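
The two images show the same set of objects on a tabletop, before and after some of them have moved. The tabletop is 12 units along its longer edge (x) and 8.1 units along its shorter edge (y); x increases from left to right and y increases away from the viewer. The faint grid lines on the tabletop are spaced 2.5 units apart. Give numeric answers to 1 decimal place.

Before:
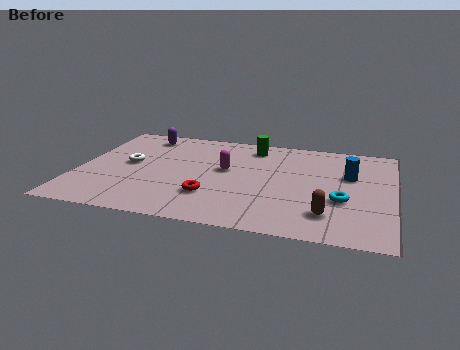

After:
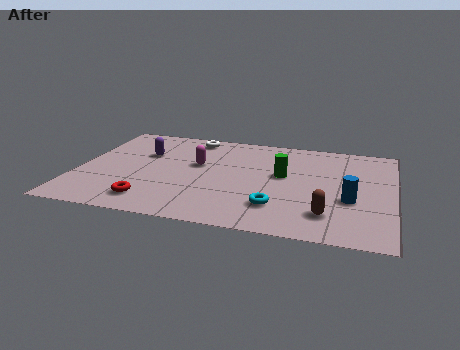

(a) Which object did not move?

the brown capsule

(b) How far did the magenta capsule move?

1.1

From (5.6, 4.6) to (4.5, 4.8), the magenta capsule covered √(1.1² + 0.2²) ≈ 1.1 units.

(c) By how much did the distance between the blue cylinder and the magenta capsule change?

+1.4

They were about 4.7 units apart before and 6.1 after — 1.4 units further apart.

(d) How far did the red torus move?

2.4

The red torus was near (5.2, 2.3) before and (3.0, 1.4) after, so it travelled √(2.2² + 0.9²) ≈ 2.4 units.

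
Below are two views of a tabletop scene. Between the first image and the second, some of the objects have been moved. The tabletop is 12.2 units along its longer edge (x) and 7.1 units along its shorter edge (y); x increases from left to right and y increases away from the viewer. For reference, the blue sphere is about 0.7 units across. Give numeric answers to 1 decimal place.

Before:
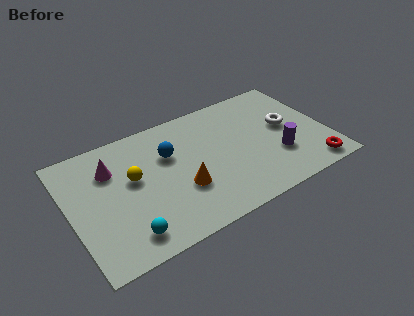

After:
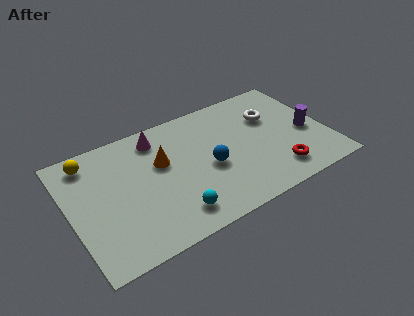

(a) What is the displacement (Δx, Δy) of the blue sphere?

(1.7, -1.6)

From the two frames, the blue sphere sits at roughly (4.8, 4.7) before and (6.5, 3.1) after.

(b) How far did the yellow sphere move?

2.6

The yellow sphere moved from about (3.0, 4.1) to (1.2, 6.0), a distance of √(1.8² + 1.9²) ≈ 2.6.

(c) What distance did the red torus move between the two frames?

1.7

The red torus moved from about (11.1, 0.9) to (9.5, 1.4), a distance of √(1.6² + 0.5²) ≈ 1.7.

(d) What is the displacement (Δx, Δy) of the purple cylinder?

(1.6, 0.8)

The purple cylinder started near (9.7, 2.3) and ended near (11.3, 3.1).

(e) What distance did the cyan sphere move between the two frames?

2.2

From (2.3, 1.2) to (4.5, 1.3), the cyan sphere covered √(2.2² + 0.1²) ≈ 2.2 units.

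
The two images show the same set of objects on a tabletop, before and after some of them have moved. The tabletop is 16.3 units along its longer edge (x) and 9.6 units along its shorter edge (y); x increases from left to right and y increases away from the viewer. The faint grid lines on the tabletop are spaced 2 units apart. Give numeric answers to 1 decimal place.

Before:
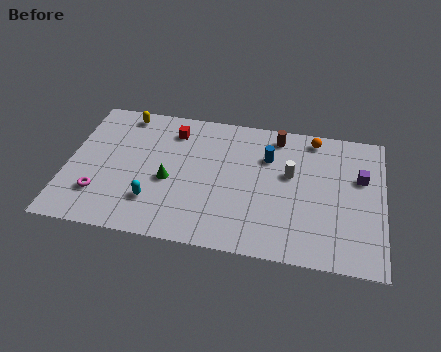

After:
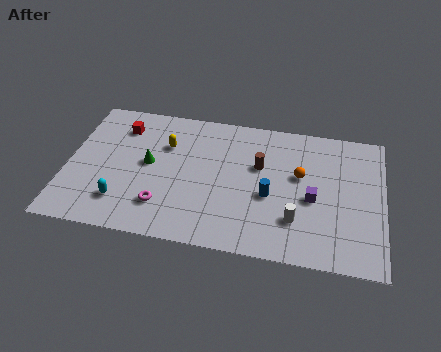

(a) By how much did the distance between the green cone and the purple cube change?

-1.5

The distance was about 10.0 in the first image and 8.5 in the second, so they moved 1.5 units closer together.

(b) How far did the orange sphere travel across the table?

2.9

The orange sphere was near (12.6, 8.5) before and (12.0, 5.7) after, so it travelled √(0.6² + 2.8²) ≈ 2.9 units.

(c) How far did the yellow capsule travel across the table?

3.0

The yellow capsule moved from about (2.7, 8.5) to (5.0, 6.6), a distance of √(2.3² + 1.9²) ≈ 3.0.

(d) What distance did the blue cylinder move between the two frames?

2.7

The blue cylinder was near (10.3, 6.7) before and (10.5, 4.0) after, so it travelled √(0.2² + 2.7²) ≈ 2.7 units.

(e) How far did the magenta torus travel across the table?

3.3

The magenta torus moved from about (1.8, 2.5) to (5.1, 2.3), a distance of √(3.3² + 0.2²) ≈ 3.3.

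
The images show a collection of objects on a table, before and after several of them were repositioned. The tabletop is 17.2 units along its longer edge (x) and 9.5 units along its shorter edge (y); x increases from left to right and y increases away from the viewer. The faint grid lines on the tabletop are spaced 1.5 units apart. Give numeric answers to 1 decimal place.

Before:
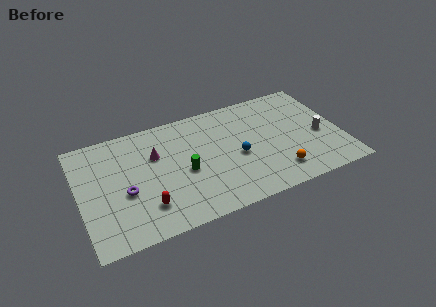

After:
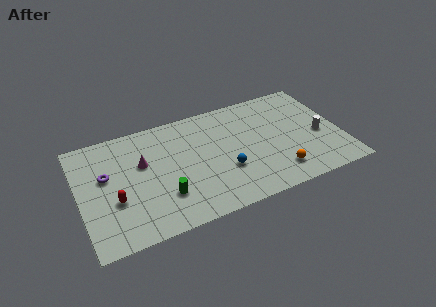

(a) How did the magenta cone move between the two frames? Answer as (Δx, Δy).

(-0.9, -0.4)

From the two frames, the magenta cone sits at roughly (5.1, 6.3) before and (4.2, 5.9) after.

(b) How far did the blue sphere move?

1.3

From (10.3, 4.2) to (9.4, 3.3), the blue sphere covered √(0.9² + 0.9²) ≈ 1.3 units.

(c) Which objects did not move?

the orange sphere and the white cylinder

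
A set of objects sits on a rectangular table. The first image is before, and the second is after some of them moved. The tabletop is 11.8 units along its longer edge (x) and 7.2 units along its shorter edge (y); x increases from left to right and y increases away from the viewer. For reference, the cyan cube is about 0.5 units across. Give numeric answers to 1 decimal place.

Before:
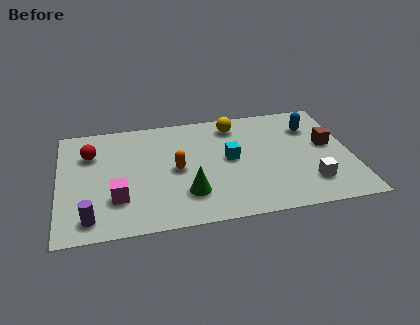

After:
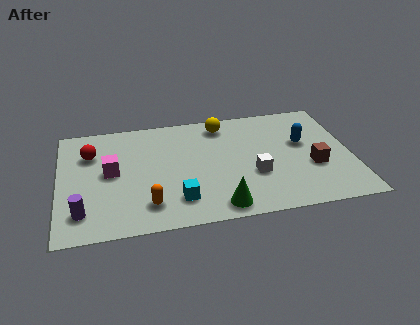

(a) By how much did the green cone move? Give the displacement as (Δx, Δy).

(1.2, -1.0)

The green cone started near (5.1, 1.9) and ended near (6.3, 0.9).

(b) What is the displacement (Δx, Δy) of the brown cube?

(-0.7, -1.3)

The brown cube was at about (10.9, 4.0) and moved to about (10.2, 2.7).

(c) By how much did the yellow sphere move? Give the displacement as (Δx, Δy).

(-0.5, 0.1)

The yellow sphere started near (7.2, 6.0) and ended near (6.7, 6.1).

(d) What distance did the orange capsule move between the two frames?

2.3

From (4.7, 3.5) to (3.5, 1.5), the orange capsule covered √(1.2² + 2.0²) ≈ 2.3 units.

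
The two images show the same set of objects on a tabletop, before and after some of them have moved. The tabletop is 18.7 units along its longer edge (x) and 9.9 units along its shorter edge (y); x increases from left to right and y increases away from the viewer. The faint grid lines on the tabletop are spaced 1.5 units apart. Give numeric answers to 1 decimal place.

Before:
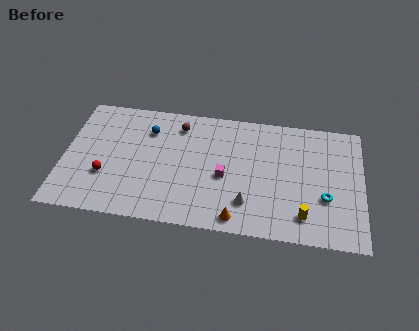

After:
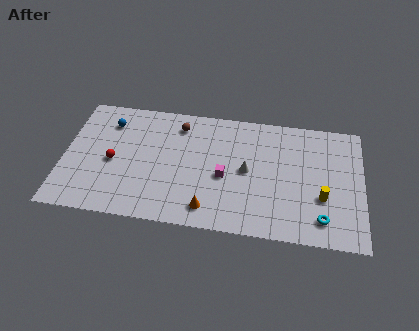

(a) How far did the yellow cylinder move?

1.9

The yellow cylinder moved from about (15.1, 1.9) to (16.2, 3.5), a distance of √(1.1² + 1.6²) ≈ 1.9.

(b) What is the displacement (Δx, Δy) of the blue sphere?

(-2.5, 0.3)

From the two frames, the blue sphere sits at roughly (5.2, 7.4) before and (2.7, 7.7) after.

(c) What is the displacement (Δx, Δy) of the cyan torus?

(-0.2, -1.7)

From the two frames, the cyan torus sits at roughly (16.4, 3.5) before and (16.2, 1.8) after.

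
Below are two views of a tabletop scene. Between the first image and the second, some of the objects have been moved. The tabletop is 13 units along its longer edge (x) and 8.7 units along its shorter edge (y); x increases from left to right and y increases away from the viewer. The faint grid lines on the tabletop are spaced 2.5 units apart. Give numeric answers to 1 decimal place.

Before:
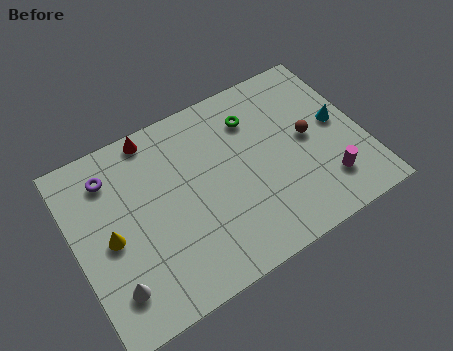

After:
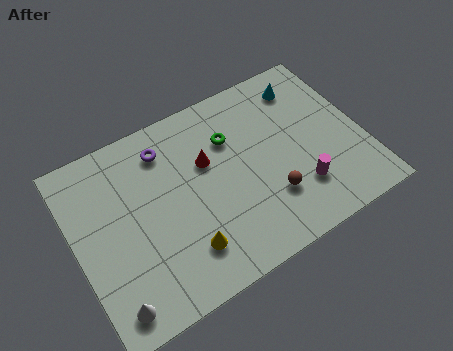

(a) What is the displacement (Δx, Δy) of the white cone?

(-0.2, -0.7)

The white cone started near (1.3, 1.9) and ended near (1.1, 1.2).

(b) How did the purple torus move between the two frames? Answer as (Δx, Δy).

(2.5, 0.1)

The purple torus started near (1.9, 6.9) and ended near (4.4, 7.0).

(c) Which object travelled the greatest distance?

the yellow cone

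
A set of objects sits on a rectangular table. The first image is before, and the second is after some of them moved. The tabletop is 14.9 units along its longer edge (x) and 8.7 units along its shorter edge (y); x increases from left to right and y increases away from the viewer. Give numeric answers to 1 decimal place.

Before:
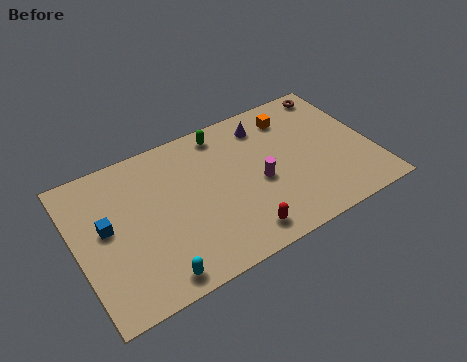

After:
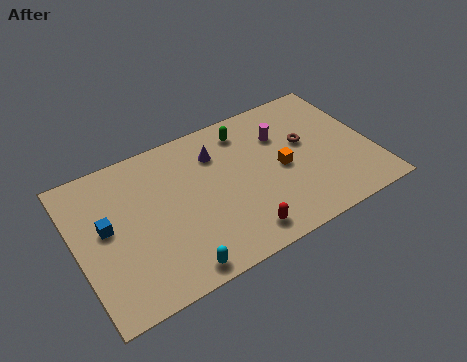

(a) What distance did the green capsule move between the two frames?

1.2

From (7.8, 7.6) to (8.9, 7.2), the green capsule covered √(1.1² + 0.4²) ≈ 1.2 units.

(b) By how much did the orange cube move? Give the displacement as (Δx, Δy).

(-1.0, -2.9)

From the two frames, the orange cube sits at roughly (11.3, 7.0) before and (10.3, 4.1) after.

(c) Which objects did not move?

the blue cube and the red capsule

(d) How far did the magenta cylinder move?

2.7

From (9.1, 3.8) to (10.6, 6.1), the magenta cylinder covered √(1.5² + 2.3²) ≈ 2.7 units.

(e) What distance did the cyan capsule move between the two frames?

1.0

From (3.4, 1.0) to (4.4, 0.9), the cyan capsule covered √(1.0² + 0.1²) ≈ 1.0 units.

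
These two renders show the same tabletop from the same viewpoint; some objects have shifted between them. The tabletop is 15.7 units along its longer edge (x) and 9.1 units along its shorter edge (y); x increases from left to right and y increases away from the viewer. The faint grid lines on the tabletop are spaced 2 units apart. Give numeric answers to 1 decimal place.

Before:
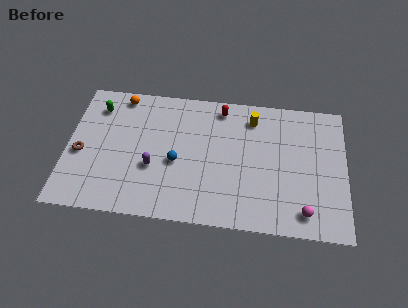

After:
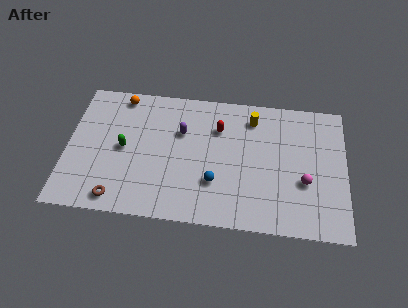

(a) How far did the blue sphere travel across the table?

2.5

From (6.2, 3.9) to (8.4, 2.8), the blue sphere covered √(2.2² + 1.1²) ≈ 2.5 units.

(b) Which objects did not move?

the orange sphere and the yellow cylinder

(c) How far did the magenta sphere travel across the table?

2.0

From (13.4, 1.4) to (13.4, 3.4), the magenta sphere covered √(0.0² + 2.0²) ≈ 2.0 units.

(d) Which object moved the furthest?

the brown torus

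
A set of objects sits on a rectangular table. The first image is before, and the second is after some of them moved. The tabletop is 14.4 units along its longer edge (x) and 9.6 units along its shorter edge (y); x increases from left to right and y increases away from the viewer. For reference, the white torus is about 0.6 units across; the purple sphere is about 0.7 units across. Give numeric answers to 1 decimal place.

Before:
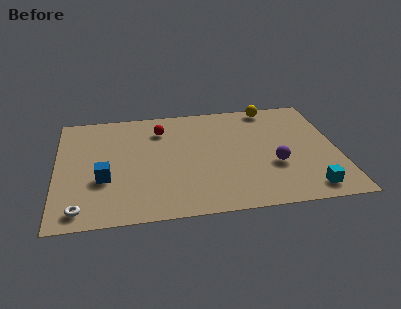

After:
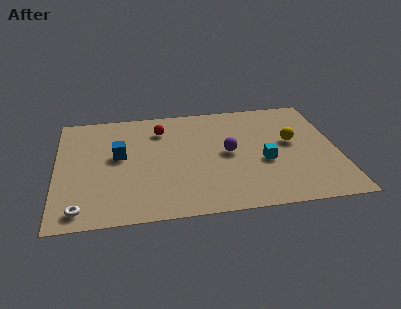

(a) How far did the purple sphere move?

2.7

From (11.1, 3.5) to (8.8, 4.9), the purple sphere covered √(2.3² + 1.4²) ≈ 2.7 units.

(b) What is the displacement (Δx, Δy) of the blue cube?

(0.8, 1.9)

The blue cube started near (2.4, 3.5) and ended near (3.2, 5.4).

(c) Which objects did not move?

the white torus and the red sphere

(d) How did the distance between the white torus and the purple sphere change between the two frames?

-1.7

They were about 10.2 units apart before and 8.5 after — 1.7 units closer together.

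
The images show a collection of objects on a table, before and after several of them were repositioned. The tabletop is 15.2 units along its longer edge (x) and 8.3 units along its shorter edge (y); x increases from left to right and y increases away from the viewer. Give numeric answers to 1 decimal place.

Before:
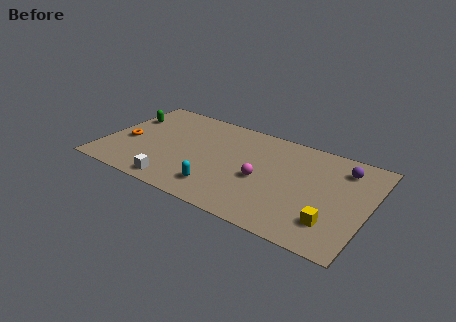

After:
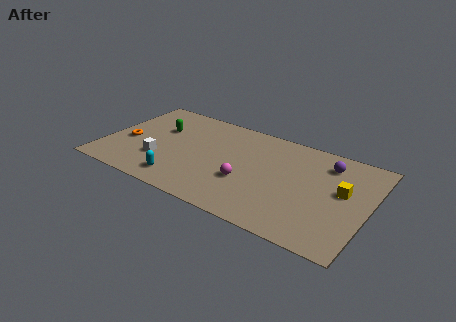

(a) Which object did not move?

the orange torus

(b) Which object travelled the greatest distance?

the yellow cube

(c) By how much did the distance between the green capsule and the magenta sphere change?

-2.6

The distance was about 8.6 in the first image and 6.0 in the second, so they moved 2.6 units closer together.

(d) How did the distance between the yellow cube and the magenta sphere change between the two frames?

+1.1

Before: roughly 4.5 units apart; after: 5.6. That's 1.1 units further apart.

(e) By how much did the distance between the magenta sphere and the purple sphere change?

+0.3

They were about 5.2 units apart before and 5.5 after — 0.3 units further apart.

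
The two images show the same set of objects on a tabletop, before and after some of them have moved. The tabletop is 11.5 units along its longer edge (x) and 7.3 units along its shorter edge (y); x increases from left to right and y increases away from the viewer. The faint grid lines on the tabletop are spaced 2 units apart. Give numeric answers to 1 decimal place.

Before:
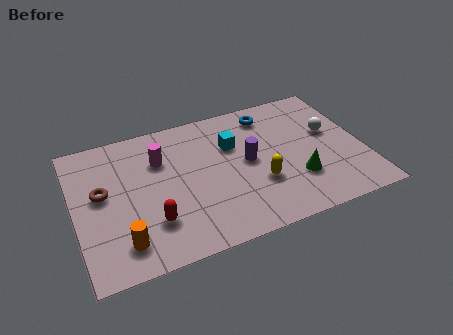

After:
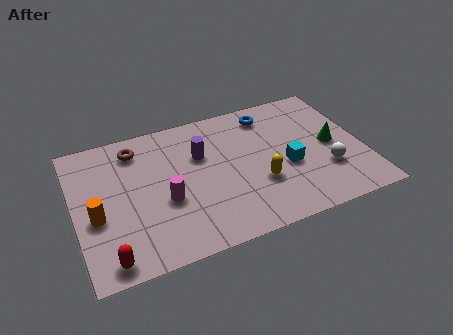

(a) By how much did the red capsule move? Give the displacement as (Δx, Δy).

(-1.8, -1.2)

From the two frames, the red capsule sits at roughly (2.9, 2.0) before and (1.1, 0.8) after.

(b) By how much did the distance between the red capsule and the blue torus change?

+2.2

They were about 6.5 units apart before and 8.7 after — 2.2 units further apart.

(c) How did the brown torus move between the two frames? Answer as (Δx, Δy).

(1.5, 1.9)

The brown torus started near (1.1, 4.1) and ended near (2.6, 6.0).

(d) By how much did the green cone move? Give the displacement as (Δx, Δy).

(1.6, 1.4)

From the two frames, the green cone sits at roughly (8.7, 2.2) before and (10.3, 3.6) after.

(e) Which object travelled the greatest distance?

the cyan cube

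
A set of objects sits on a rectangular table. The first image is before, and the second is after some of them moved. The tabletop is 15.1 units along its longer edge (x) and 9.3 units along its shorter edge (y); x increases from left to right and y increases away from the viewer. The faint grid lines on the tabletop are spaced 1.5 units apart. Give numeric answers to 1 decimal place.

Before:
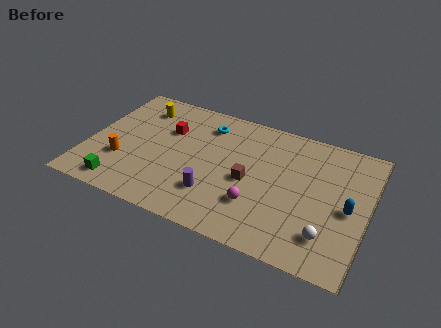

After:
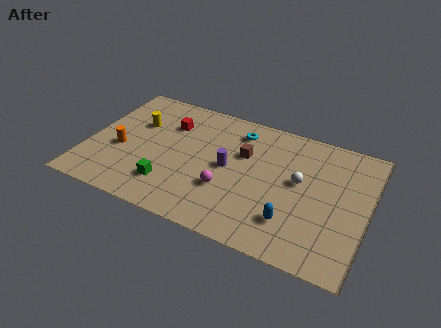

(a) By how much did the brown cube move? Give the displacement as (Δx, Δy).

(-0.5, 1.8)

From the two frames, the brown cube sits at roughly (8.8, 4.2) before and (8.3, 6.0) after.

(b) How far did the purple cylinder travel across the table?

2.3

From (7.1, 2.5) to (7.6, 4.7), the purple cylinder covered √(0.5² + 2.2²) ≈ 2.3 units.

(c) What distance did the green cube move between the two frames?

2.7

The green cube moved from about (2.2, 1.2) to (4.7, 2.2), a distance of √(2.5² + 1.0²) ≈ 2.7.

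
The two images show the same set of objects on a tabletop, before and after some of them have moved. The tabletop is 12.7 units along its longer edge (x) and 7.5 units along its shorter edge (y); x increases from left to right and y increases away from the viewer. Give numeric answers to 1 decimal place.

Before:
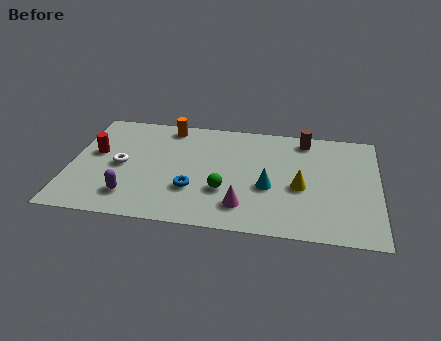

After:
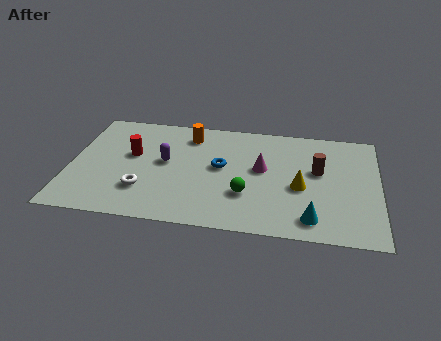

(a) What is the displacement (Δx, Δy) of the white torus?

(1.0, -1.5)

From the two frames, the white torus sits at roughly (2.1, 3.6) before and (3.1, 2.1) after.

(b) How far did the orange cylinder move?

1.0

The orange cylinder moved from about (3.9, 6.6) to (4.8, 6.1), a distance of √(0.9² + 0.5²) ≈ 1.0.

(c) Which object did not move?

the yellow cone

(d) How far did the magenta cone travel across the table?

2.7

The magenta cone was near (7.2, 1.6) before and (7.9, 4.2) after, so it travelled √(0.7² + 2.6²) ≈ 2.7 units.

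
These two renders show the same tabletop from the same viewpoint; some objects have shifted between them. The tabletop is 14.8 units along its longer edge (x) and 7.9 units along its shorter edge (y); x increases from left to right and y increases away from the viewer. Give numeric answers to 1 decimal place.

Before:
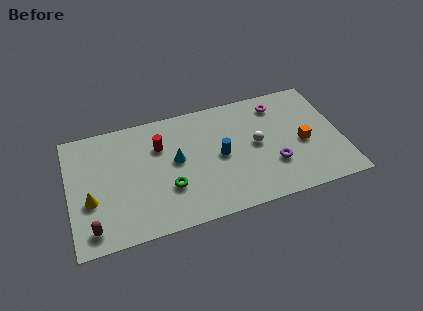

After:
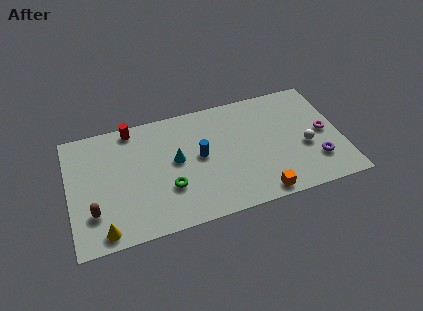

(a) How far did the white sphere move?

2.8

The white sphere moved from about (10.2, 4.1) to (12.8, 3.2), a distance of √(2.6² + 0.9²) ≈ 2.8.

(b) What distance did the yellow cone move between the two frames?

2.2

From (1.1, 3.0) to (1.7, 0.9), the yellow cone covered √(0.6² + 2.1²) ≈ 2.2 units.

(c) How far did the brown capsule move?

1.0

The brown capsule moved from about (1.1, 1.2) to (1.2, 2.2), a distance of √(0.1² + 1.0²) ≈ 1.0.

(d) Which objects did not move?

the green torus and the cyan cone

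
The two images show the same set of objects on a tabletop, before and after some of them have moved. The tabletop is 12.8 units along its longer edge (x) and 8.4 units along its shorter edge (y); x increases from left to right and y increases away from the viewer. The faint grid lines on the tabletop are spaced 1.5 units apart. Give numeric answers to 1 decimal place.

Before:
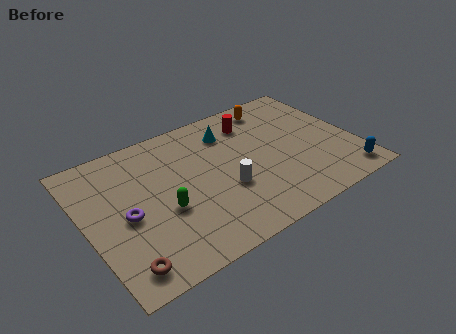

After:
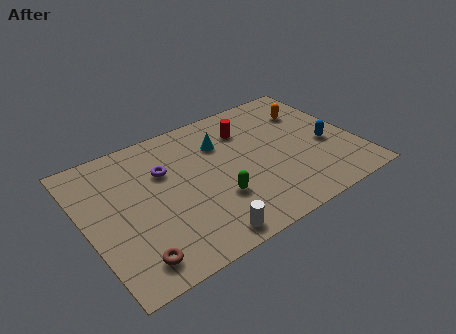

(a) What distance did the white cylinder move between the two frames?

2.7

The white cylinder moved from about (6.4, 3.1) to (4.9, 0.9), a distance of √(1.5² + 2.2²) ≈ 2.7.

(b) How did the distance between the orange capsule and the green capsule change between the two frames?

-1.0

They were about 7.2 units apart before and 6.2 after — 1.0 units closer together.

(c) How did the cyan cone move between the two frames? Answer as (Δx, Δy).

(-0.5, -0.5)

From the two frames, the cyan cone sits at roughly (7.2, 6.5) before and (6.7, 6.0) after.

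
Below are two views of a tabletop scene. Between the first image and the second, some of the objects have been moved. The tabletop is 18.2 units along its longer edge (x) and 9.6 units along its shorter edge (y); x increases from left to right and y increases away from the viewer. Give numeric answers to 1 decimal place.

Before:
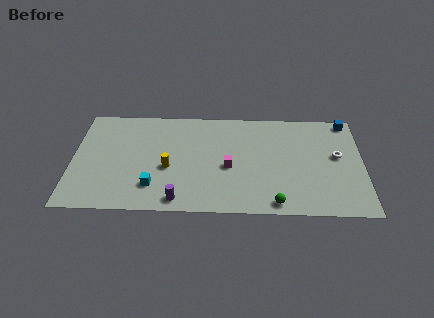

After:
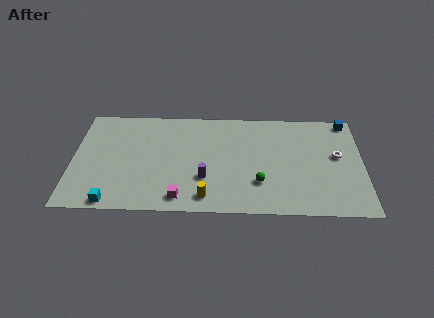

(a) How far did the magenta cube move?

4.2

The magenta cube moved from about (9.8, 4.2) to (6.8, 1.3), a distance of √(3.0² + 2.9²) ≈ 4.2.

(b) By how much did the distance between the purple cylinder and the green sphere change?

-2.6

They were about 6.0 units apart before and 3.4 after — 2.6 units closer together.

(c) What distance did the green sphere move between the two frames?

2.1

From (12.7, 1.0) to (11.7, 2.8), the green sphere covered √(1.0² + 1.8²) ≈ 2.1 units.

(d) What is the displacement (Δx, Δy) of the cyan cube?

(-2.5, -1.5)

The cyan cube started near (5.1, 2.3) and ended near (2.6, 0.8).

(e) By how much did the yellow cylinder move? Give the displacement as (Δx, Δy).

(2.4, -2.6)

From the two frames, the yellow cylinder sits at roughly (6.0, 4.0) before and (8.4, 1.4) after.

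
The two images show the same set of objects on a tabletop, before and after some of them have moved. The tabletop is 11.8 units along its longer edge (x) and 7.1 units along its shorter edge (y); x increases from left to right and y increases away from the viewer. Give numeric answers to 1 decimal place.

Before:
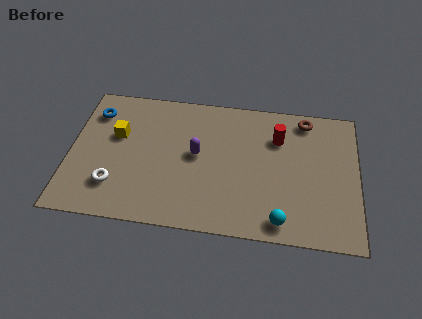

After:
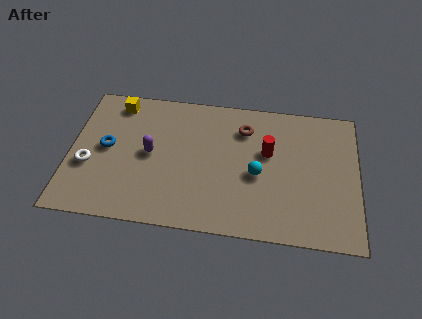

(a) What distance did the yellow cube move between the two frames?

1.7

The yellow cube moved from about (1.9, 4.4) to (1.8, 6.1), a distance of √(0.1² + 1.7²) ≈ 1.7.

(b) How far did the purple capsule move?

1.9

The purple capsule was near (5.2, 3.8) before and (3.3, 3.6) after, so it travelled √(1.9² + 0.2²) ≈ 1.9 units.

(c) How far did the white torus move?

1.4

The white torus was near (1.9, 1.8) before and (0.8, 2.7) after, so it travelled √(1.1² + 0.9²) ≈ 1.4 units.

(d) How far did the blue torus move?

1.9

The blue torus was near (0.9, 5.5) before and (1.5, 3.7) after, so it travelled √(0.6² + 1.8²) ≈ 1.9 units.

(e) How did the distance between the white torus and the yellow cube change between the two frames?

+0.9

The distance was about 2.6 in the first image and 3.5 in the second, so they moved 0.9 units further apart.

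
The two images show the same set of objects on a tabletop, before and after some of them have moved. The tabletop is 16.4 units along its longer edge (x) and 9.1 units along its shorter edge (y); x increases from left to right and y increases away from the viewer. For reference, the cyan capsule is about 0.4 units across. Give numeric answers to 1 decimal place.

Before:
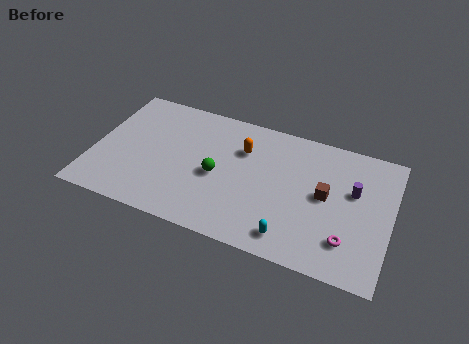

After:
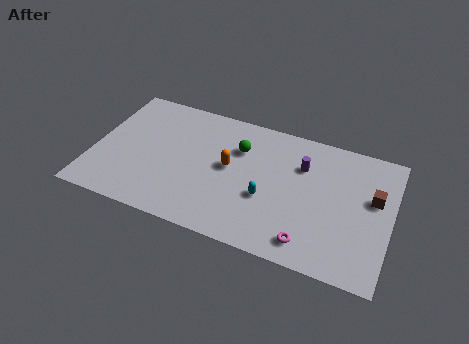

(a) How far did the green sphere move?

2.5

The green sphere was near (6.9, 4.1) before and (7.9, 6.4) after, so it travelled √(1.0² + 2.3²) ≈ 2.5 units.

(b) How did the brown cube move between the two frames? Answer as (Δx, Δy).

(2.6, 0.7)

The brown cube was at about (12.8, 4.8) and moved to about (15.4, 5.5).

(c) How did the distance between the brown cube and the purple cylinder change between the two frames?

+2.4

Before: roughly 1.7 units apart; after: 4.1. That's 2.4 units further apart.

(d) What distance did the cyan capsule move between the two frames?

2.6

From (11.2, 1.4) to (9.7, 3.5), the cyan capsule covered √(1.5² + 2.1²) ≈ 2.6 units.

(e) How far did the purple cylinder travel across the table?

3.0

The purple cylinder was near (14.3, 5.6) before and (11.4, 6.4) after, so it travelled √(2.9² + 0.8²) ≈ 3.0 units.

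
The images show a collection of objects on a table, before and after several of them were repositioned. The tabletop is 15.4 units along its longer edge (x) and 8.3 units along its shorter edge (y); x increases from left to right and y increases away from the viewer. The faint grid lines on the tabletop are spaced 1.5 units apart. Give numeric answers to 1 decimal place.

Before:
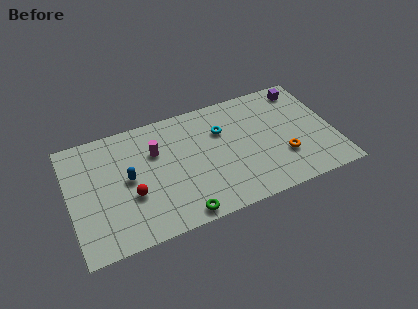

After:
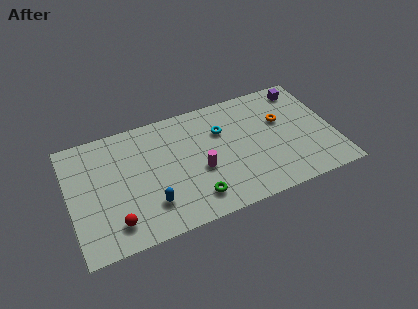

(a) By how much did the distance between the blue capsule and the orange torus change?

-0.5

Before: roughly 9.1 units apart; after: 8.6. That's 0.5 units closer together.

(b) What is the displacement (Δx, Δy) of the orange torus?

(0.2, 2.6)

The orange torus was at about (12.3, 2.6) and moved to about (12.5, 5.2).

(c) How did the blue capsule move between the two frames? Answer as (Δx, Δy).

(1.1, -2.2)

The blue capsule started near (3.4, 4.3) and ended near (4.5, 2.1).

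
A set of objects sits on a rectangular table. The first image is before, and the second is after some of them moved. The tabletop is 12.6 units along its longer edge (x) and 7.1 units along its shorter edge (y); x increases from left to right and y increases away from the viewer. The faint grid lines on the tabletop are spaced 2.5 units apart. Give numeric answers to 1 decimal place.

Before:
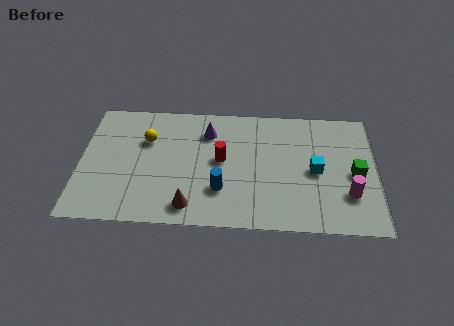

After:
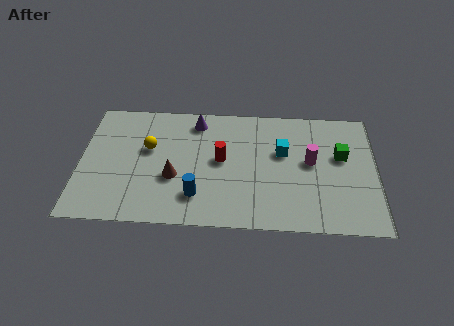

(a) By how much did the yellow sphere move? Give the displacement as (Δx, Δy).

(0.1, -0.5)

The yellow sphere started near (2.8, 4.8) and ended near (2.9, 4.3).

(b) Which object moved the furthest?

the magenta cylinder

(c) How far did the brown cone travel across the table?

1.7

The brown cone moved from about (4.7, 1.1) to (4.0, 2.7), a distance of √(0.7² + 1.6²) ≈ 1.7.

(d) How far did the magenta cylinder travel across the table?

2.4

The magenta cylinder moved from about (11.4, 2.1) to (9.8, 3.9), a distance of √(1.6² + 1.8²) ≈ 2.4.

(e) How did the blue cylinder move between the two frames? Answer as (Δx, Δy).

(-1.0, -0.4)

The blue cylinder started near (6.0, 2.1) and ended near (5.0, 1.7).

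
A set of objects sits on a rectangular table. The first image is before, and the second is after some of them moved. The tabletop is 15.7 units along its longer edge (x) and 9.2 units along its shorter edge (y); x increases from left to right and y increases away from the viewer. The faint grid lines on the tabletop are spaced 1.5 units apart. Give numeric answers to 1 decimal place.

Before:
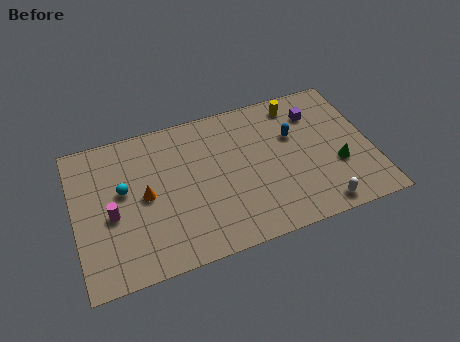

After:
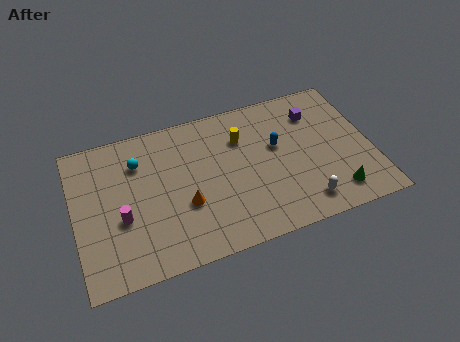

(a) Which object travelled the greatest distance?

the yellow cylinder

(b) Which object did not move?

the purple cube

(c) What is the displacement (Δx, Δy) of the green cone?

(-0.3, -1.7)

The green cone started near (13.8, 3.3) and ended near (13.5, 1.6).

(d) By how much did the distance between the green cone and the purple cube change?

+1.6

They were about 3.8 units apart before and 5.4 after — 1.6 units further apart.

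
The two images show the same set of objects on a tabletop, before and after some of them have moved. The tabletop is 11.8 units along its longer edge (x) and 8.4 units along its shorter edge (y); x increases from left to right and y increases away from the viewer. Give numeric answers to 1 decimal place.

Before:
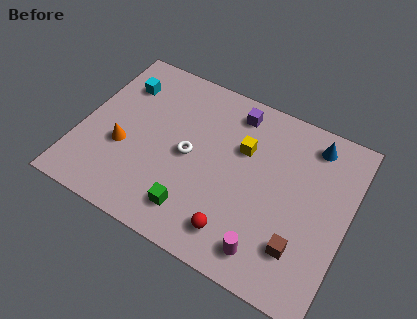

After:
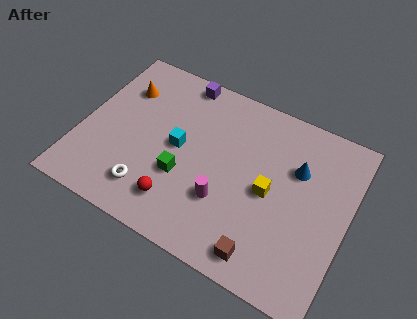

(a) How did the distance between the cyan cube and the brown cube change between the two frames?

-4.2

The distance was about 9.6 in the first image and 5.4 in the second, so they moved 4.2 units closer together.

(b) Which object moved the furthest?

the cyan cube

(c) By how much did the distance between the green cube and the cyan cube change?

-4.8

Before: roughly 6.2 units apart; after: 1.4. That's 4.8 units closer together.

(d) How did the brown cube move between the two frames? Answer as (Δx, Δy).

(-1.4, -1.0)

The brown cube was at about (10.0, 2.1) and moved to about (8.6, 1.1).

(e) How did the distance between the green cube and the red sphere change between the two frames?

-0.6

The distance was about 1.9 in the first image and 1.3 in the second, so they moved 0.6 units closer together.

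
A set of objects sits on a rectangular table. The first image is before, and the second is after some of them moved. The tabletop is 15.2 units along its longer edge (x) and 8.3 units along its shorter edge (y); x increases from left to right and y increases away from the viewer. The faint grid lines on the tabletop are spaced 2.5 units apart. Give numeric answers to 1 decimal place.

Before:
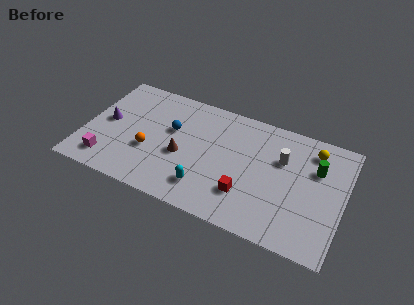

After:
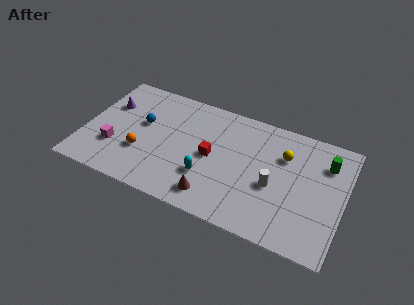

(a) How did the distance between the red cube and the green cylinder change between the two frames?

+1.8

They were about 5.0 units apart before and 6.8 after — 1.8 units further apart.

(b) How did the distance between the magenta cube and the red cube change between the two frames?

-2.3

The distance was about 8.1 in the first image and 5.8 in the second, so they moved 2.3 units closer together.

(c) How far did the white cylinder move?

2.0

From (11.5, 5.5) to (11.2, 3.5), the white cylinder covered √(0.3² + 2.0²) ≈ 2.0 units.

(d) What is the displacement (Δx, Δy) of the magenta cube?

(0.3, 1.1)

From the two frames, the magenta cube sits at roughly (1.6, 1.5) before and (1.9, 2.6) after.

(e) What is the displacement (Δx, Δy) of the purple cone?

(0.0, 1.3)

The purple cone was at about (1.2, 4.3) and moved to about (1.2, 5.6).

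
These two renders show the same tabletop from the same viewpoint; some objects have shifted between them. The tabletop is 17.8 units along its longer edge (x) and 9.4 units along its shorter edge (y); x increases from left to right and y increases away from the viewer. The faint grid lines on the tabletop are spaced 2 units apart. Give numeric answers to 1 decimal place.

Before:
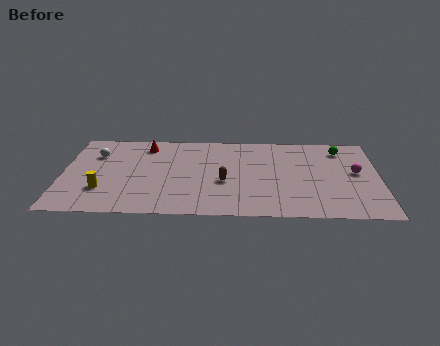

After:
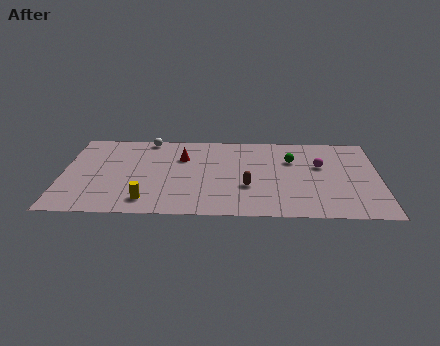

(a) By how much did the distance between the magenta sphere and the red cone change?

-4.4

Before: roughly 12.2 units apart; after: 7.8. That's 4.4 units closer together.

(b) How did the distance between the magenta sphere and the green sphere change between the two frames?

-1.0

Before: roughly 2.7 units apart; after: 1.7. That's 1.0 units closer together.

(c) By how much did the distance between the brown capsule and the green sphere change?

-3.7

They were about 7.7 units apart before and 4.0 after — 3.7 units closer together.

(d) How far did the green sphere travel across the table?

3.1

The green sphere was near (15.7, 7.7) before and (12.9, 6.4) after, so it travelled √(2.8² + 1.3²) ≈ 3.1 units.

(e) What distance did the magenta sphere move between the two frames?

2.1

The magenta sphere was near (16.5, 5.1) before and (14.5, 5.8) after, so it travelled √(2.0² + 0.7²) ≈ 2.1 units.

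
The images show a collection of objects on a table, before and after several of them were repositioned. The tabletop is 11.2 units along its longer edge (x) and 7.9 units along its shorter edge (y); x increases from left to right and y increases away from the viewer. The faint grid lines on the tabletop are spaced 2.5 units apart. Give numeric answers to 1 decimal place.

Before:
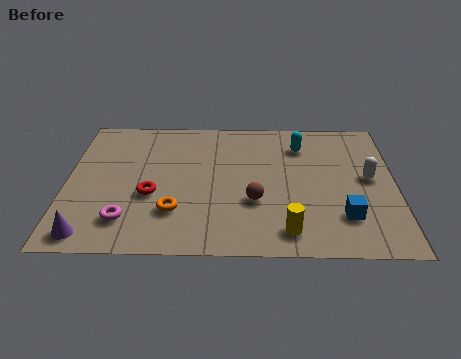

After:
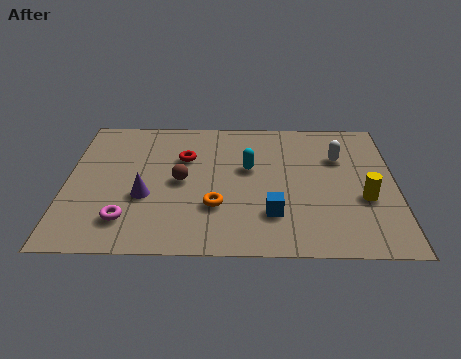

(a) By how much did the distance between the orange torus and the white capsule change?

-1.8

They were about 6.9 units apart before and 5.1 after — 1.8 units closer together.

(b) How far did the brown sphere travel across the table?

2.7

From (6.4, 2.8) to (3.9, 3.9), the brown sphere covered √(2.5² + 1.1²) ≈ 2.7 units.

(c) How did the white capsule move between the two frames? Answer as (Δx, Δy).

(-1.0, 1.2)

From the two frames, the white capsule sits at roughly (10.3, 4.2) before and (9.3, 5.4) after.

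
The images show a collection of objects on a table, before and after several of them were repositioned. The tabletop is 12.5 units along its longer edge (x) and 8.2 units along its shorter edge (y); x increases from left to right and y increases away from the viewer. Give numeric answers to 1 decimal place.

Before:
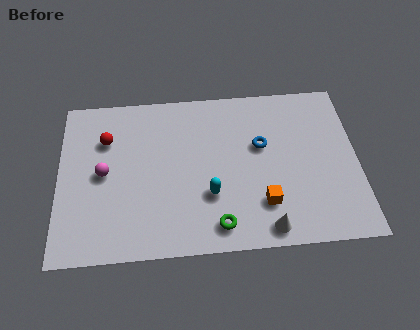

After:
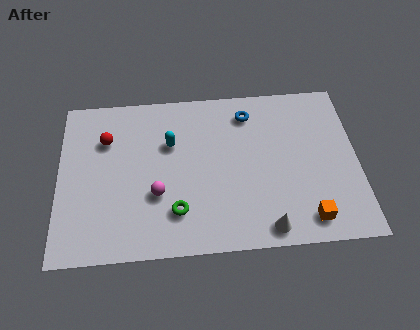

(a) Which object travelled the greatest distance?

the cyan capsule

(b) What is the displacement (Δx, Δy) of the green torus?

(-1.7, 0.8)

The green torus was at about (6.6, 1.2) and moved to about (4.9, 2.0).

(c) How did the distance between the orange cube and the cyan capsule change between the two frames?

+4.7

Before: roughly 2.3 units apart; after: 7.0. That's 4.7 units further apart.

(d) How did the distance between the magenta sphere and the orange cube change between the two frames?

-0.5

The distance was about 6.9 in the first image and 6.4 in the second, so they moved 0.5 units closer together.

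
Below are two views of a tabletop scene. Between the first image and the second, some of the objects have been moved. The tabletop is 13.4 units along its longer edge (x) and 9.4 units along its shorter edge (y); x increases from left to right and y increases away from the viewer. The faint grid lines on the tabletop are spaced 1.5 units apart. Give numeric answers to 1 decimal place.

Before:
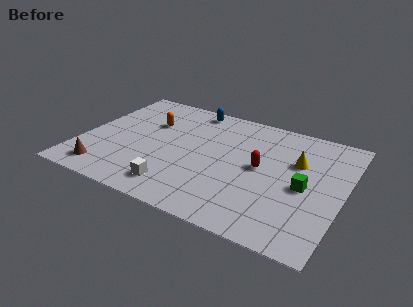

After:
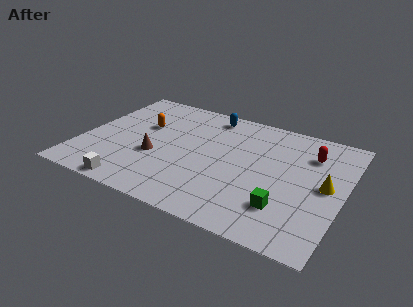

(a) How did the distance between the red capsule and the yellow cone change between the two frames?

+0.3

The distance was about 2.1 in the first image and 2.4 in the second, so they moved 0.3 units further apart.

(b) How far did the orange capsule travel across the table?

0.5

From (3.2, 6.3) to (2.9, 5.9), the orange capsule covered √(0.3² + 0.4²) ≈ 0.5 units.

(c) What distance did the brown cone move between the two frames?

3.2

The brown cone moved from about (1.6, 1.4) to (3.9, 3.6), a distance of √(2.3² + 2.2²) ≈ 3.2.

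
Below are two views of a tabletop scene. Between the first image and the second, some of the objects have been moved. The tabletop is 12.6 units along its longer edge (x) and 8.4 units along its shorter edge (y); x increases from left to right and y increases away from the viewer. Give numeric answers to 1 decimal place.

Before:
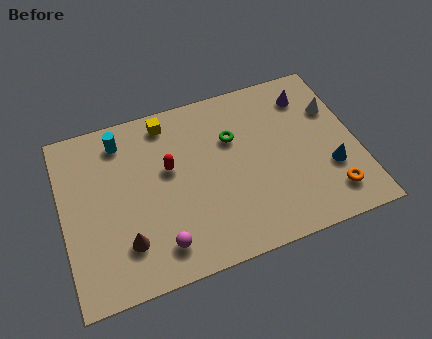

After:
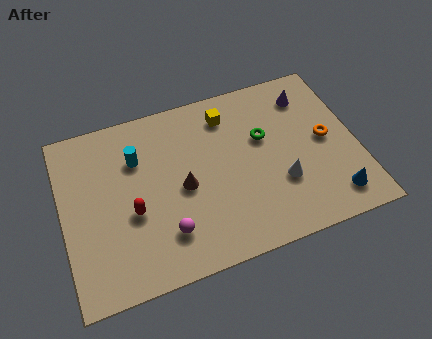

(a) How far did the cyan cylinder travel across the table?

1.3

The cyan cylinder was near (2.7, 7.0) before and (3.3, 5.9) after, so it travelled √(0.6² + 1.1²) ≈ 1.3 units.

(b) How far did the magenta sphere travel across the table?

0.6

The magenta sphere was near (3.9, 1.5) before and (4.2, 2.0) after, so it travelled √(0.3² + 0.5²) ≈ 0.6 units.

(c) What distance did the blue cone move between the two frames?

1.4

The blue cone moved from about (11.3, 2.8) to (11.3, 1.4), a distance of √(0.0² + 1.4²) ≈ 1.4.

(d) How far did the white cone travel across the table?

3.9

The white cone moved from about (11.8, 5.7) to (9.2, 2.8), a distance of √(2.6² + 2.9²) ≈ 3.9.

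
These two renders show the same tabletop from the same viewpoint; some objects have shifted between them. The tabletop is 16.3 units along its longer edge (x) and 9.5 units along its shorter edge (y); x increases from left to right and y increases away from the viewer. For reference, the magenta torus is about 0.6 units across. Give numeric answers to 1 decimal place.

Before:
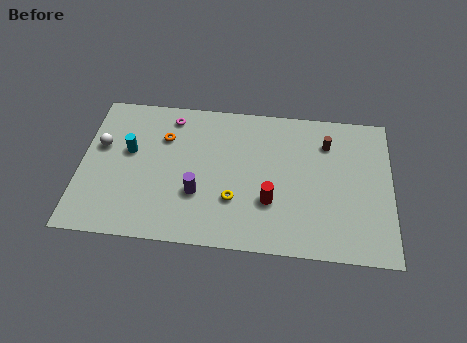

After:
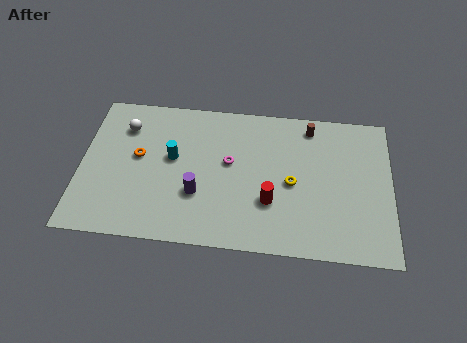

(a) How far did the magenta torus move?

4.2

The magenta torus moved from about (4.6, 8.1) to (7.8, 5.4), a distance of √(3.2² + 2.7²) ≈ 4.2.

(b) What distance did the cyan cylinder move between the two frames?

2.3

The cyan cylinder moved from about (2.5, 5.6) to (4.8, 5.4), a distance of √(2.3² + 0.2²) ≈ 2.3.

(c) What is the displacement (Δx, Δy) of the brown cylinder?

(-0.9, 1.0)

The brown cylinder was at about (12.9, 7.2) and moved to about (12.0, 8.2).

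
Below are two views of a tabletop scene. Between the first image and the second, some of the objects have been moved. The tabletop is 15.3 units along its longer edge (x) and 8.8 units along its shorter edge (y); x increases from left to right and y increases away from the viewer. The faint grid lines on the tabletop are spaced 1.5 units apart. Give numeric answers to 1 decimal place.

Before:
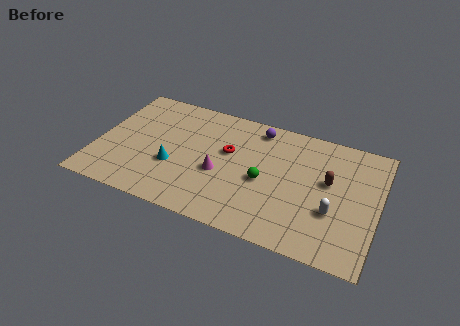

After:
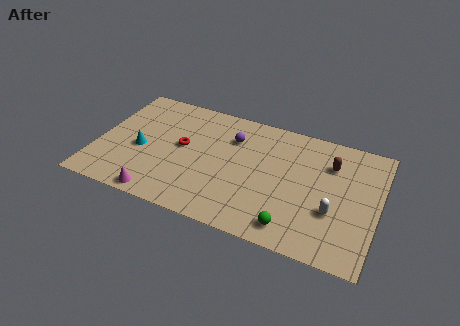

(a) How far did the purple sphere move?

1.8

From (8.5, 7.6) to (7.2, 6.4), the purple sphere covered √(1.3² + 1.2²) ≈ 1.8 units.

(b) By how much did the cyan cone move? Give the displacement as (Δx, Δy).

(-1.9, 0.6)

The cyan cone was at about (4.3, 3.2) and moved to about (2.4, 3.8).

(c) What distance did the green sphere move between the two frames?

3.2

The green sphere was near (9.2, 3.9) before and (11.0, 1.3) after, so it travelled √(1.8² + 2.6²) ≈ 3.2 units.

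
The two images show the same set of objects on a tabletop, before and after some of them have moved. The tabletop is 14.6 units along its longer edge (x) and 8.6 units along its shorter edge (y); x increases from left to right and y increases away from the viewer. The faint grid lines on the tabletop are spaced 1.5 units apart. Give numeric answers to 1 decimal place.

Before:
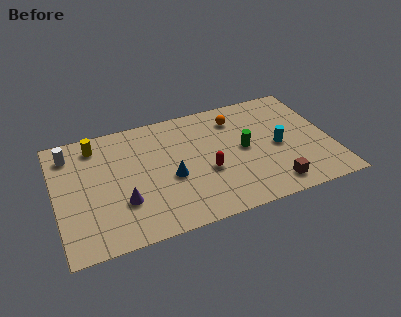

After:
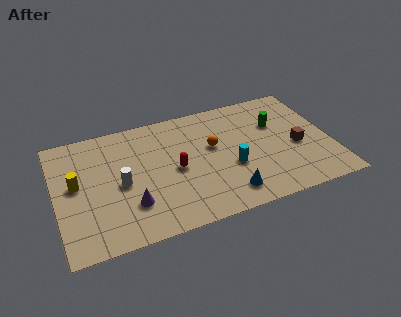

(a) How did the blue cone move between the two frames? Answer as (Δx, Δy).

(2.8, -2.1)

The blue cone was at about (6.0, 3.6) and moved to about (8.8, 1.5).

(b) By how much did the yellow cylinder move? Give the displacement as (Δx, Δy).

(-1.2, -2.5)

From the two frames, the yellow cylinder sits at roughly (2.3, 7.2) before and (1.1, 4.7) after.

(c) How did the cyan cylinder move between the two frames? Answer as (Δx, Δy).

(-2.6, -0.7)

The cyan cylinder was at about (11.8, 4.0) and moved to about (9.2, 3.3).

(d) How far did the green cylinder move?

2.3

The green cylinder moved from about (10.0, 4.4) to (11.9, 5.7), a distance of √(1.9² + 1.3²) ≈ 2.3.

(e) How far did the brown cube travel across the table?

2.9

The brown cube moved from about (11.2, 1.3) to (12.8, 3.7), a distance of √(1.6² + 2.4²) ≈ 2.9.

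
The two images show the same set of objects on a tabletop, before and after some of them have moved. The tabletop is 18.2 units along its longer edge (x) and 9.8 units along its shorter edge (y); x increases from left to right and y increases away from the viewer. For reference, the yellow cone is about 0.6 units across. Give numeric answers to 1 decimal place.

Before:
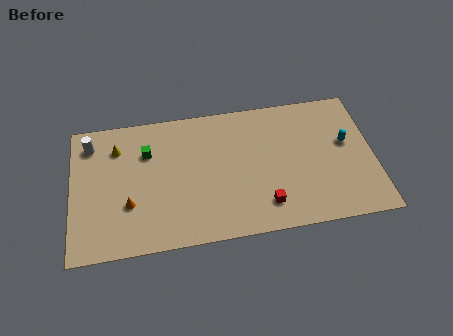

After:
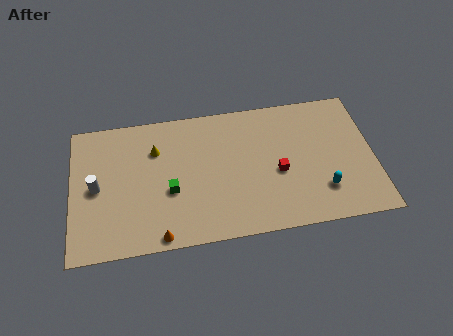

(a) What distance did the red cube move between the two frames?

2.4

The red cube was near (11.5, 2.0) before and (12.4, 4.2) after, so it travelled √(0.9² + 2.2²) ≈ 2.4 units.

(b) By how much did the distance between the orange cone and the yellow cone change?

+2.0

Before: roughly 4.2 units apart; after: 6.2. That's 2.0 units further apart.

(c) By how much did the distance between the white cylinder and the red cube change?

-1.0

They were about 11.9 units apart before and 10.9 after — 1.0 units closer together.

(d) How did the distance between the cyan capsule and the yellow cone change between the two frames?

-3.0

Before: roughly 13.9 units apart; after: 10.9. That's 3.0 units closer together.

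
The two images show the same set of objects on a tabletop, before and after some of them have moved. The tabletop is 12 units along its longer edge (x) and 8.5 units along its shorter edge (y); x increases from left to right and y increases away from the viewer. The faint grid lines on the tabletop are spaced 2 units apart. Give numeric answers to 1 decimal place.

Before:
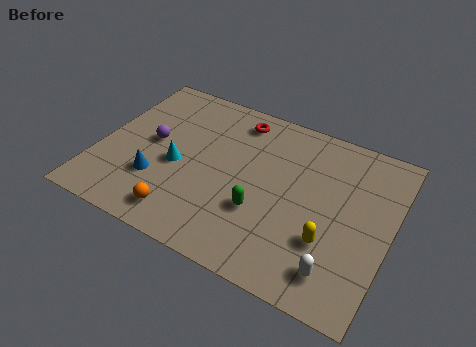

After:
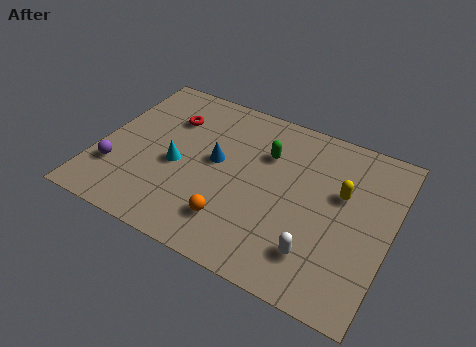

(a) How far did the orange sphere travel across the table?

2.1

The orange sphere was near (3.9, 1.3) before and (5.9, 1.9) after, so it travelled √(2.0² + 0.6²) ≈ 2.1 units.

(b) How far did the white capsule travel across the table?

1.0

The white capsule was near (10.2, 1.5) before and (9.3, 1.9) after, so it travelled √(0.9² + 0.4²) ≈ 1.0 units.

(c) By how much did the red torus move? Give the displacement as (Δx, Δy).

(-2.7, -1.1)

The red torus was at about (5.3, 7.2) and moved to about (2.6, 6.1).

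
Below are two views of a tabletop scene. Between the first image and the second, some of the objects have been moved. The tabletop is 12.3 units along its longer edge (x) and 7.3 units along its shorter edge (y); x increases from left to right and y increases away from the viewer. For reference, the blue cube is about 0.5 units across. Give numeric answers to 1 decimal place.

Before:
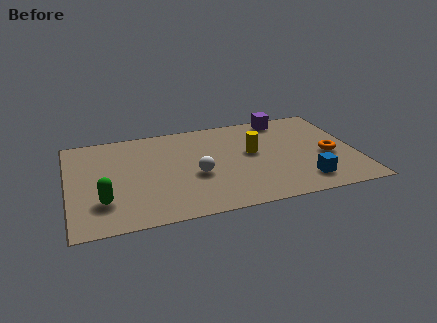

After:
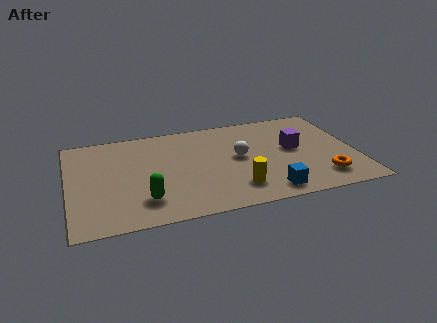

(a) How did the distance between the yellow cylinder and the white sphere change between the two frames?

-0.4

The distance was about 2.7 in the first image and 2.3 in the second, so they moved 0.4 units closer together.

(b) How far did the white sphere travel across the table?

2.1

From (5.4, 3.0) to (7.3, 3.9), the white sphere covered √(1.9² + 0.9²) ≈ 2.1 units.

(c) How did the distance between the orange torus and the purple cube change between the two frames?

-1.1

They were about 3.8 units apart before and 2.7 after — 1.1 units closer together.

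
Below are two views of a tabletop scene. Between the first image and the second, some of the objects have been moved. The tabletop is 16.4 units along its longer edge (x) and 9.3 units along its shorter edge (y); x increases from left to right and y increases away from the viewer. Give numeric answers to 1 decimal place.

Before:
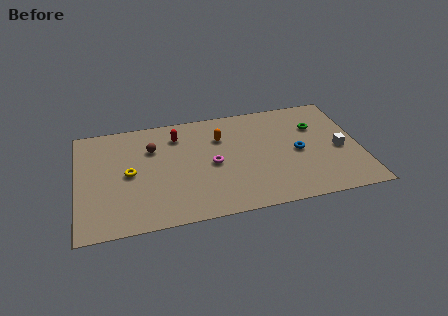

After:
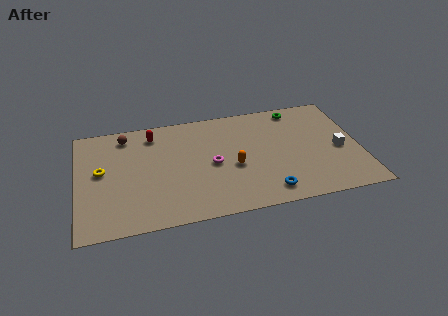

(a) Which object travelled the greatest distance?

the blue torus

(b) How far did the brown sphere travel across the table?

2.1

The brown sphere was near (4.4, 6.5) before and (2.9, 7.9) after, so it travelled √(1.5² + 1.4²) ≈ 2.1 units.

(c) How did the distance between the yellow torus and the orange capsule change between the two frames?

+1.9

The distance was about 5.8 in the first image and 7.7 in the second, so they moved 1.9 units further apart.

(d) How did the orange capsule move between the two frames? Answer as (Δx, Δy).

(0.6, -2.7)

The orange capsule was at about (8.4, 6.6) and moved to about (9.0, 3.9).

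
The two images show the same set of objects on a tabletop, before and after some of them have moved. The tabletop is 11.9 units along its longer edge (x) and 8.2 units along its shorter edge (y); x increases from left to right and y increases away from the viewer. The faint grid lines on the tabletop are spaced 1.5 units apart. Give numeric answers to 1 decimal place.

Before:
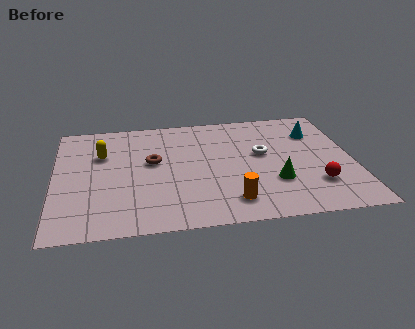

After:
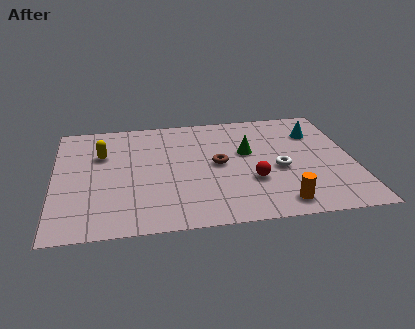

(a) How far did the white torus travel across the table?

1.3

The white torus was near (8.3, 4.7) before and (8.9, 3.5) after, so it travelled √(0.6² + 1.2²) ≈ 1.3 units.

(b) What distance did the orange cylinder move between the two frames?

1.9

The orange cylinder moved from about (6.9, 1.5) to (8.8, 1.1), a distance of √(1.9² + 0.4²) ≈ 1.9.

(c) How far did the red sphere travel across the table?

2.6

The red sphere moved from about (10.3, 2.2) to (7.8, 2.8), a distance of √(2.5² + 0.6²) ≈ 2.6.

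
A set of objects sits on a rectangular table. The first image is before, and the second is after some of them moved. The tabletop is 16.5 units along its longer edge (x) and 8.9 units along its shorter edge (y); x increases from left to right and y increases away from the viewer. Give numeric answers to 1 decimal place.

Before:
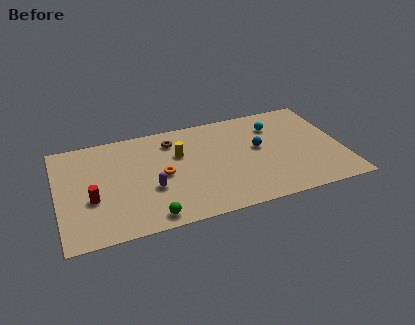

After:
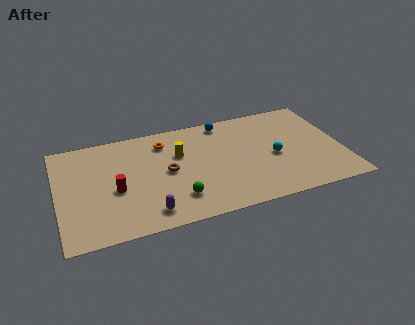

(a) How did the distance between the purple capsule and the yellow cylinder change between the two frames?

+1.8

The distance was about 3.1 in the first image and 4.9 in the second, so they moved 1.8 units further apart.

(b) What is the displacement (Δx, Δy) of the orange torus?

(0.3, 2.8)

The orange torus was at about (6.0, 4.3) and moved to about (6.3, 7.1).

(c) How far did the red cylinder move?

1.5

The red cylinder moved from about (1.9, 3.4) to (3.3, 3.8), a distance of √(1.4² + 0.4²) ≈ 1.5.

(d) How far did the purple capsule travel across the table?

1.9

The purple capsule moved from about (5.3, 3.3) to (5.0, 1.4), a distance of √(0.3² + 1.9²) ≈ 1.9.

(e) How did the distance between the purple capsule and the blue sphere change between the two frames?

+1.5

The distance was about 6.6 in the first image and 8.1 in the second, so they moved 1.5 units further apart.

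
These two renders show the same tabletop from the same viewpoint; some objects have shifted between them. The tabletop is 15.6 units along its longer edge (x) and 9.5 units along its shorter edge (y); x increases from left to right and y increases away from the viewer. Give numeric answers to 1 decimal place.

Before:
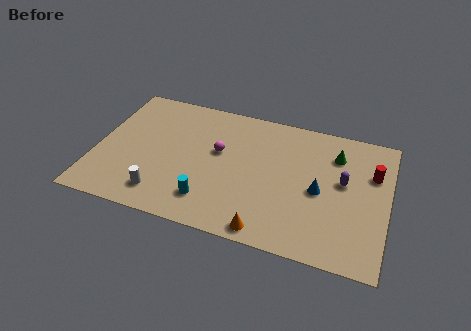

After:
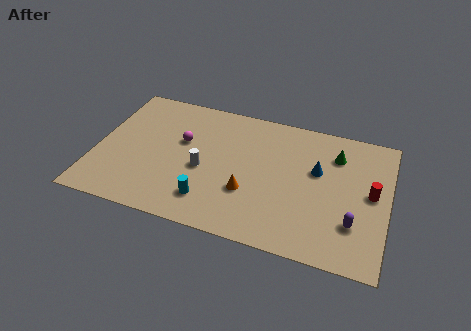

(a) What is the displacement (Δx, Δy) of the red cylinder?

(0.0, -1.4)

The red cylinder started near (14.7, 6.4) and ended near (14.7, 5.0).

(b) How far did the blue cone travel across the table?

1.4

The blue cone was near (12.0, 4.4) before and (11.8, 5.8) after, so it travelled √(0.2² + 1.4²) ≈ 1.4 units.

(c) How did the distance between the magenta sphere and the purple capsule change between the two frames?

+3.2

The distance was about 6.7 in the first image and 9.9 in the second, so they moved 3.2 units further apart.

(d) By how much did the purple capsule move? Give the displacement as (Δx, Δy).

(0.7, -2.7)

From the two frames, the purple capsule sits at roughly (13.2, 5.4) before and (13.9, 2.7) after.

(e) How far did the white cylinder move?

3.1

From (3.8, 1.7) to (5.8, 4.1), the white cylinder covered √(2.0² + 2.4²) ≈ 3.1 units.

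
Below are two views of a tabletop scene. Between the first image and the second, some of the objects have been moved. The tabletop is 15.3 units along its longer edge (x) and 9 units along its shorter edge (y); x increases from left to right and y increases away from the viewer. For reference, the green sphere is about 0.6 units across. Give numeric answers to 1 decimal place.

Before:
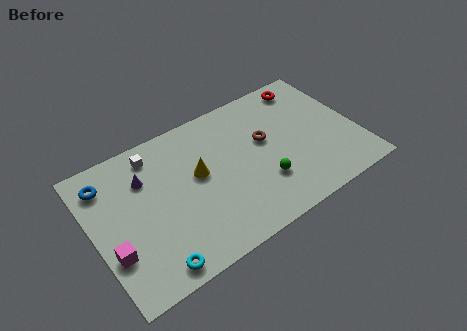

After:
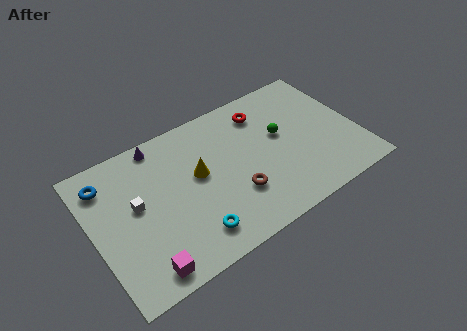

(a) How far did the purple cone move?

2.0

The purple cone moved from about (3.2, 6.4) to (4.3, 8.1), a distance of √(1.1² + 1.7²) ≈ 2.0.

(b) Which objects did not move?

the yellow cone and the blue torus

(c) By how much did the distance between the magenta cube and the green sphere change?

+0.9

They were about 8.7 units apart before and 9.6 after — 0.9 units further apart.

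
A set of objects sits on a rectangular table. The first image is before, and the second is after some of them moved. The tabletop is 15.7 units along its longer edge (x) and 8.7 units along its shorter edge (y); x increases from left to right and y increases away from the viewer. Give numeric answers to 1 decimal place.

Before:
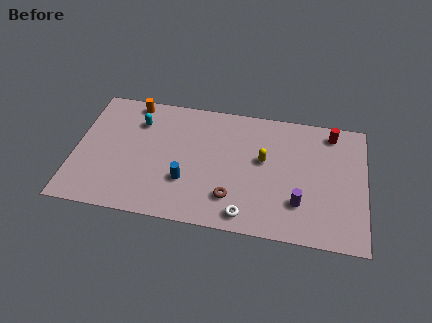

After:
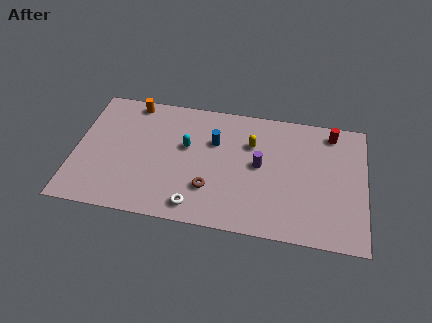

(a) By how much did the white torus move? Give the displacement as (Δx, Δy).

(-2.7, 0.1)

From the two frames, the white torus sits at roughly (9.4, 1.1) before and (6.7, 1.2) after.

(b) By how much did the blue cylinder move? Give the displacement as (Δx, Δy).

(1.4, 3.0)

The blue cylinder was at about (6.1, 2.8) and moved to about (7.5, 5.8).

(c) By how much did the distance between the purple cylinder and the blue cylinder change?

-3.3

Before: roughly 6.1 units apart; after: 2.8. That's 3.3 units closer together.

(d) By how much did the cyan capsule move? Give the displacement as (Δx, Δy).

(2.7, -1.3)

The cyan capsule was at about (3.3, 6.5) and moved to about (6.0, 5.2).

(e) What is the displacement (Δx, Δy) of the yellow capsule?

(-0.7, 1.0)

From the two frames, the yellow capsule sits at roughly (10.2, 5.0) before and (9.5, 6.0) after.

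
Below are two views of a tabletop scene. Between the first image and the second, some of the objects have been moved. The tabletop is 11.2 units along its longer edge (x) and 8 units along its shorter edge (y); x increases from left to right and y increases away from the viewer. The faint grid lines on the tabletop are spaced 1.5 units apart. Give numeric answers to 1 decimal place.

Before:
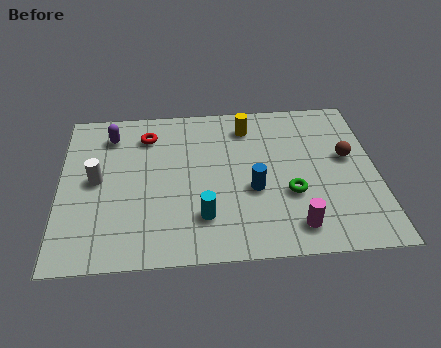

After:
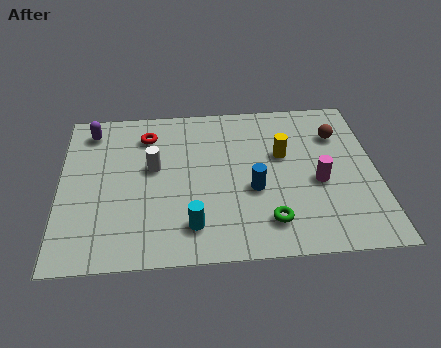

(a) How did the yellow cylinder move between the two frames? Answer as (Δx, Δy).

(1.2, -1.6)

The yellow cylinder was at about (6.7, 6.5) and moved to about (7.9, 4.9).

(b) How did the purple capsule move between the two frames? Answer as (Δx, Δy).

(-0.7, 0.3)

The purple capsule was at about (1.8, 6.4) and moved to about (1.1, 6.7).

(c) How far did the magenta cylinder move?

2.3

The magenta cylinder was near (8.2, 1.3) before and (9.1, 3.4) after, so it travelled √(0.9² + 2.1²) ≈ 2.3 units.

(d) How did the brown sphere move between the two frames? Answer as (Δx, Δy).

(-0.3, 1.2)

The brown sphere was at about (10.2, 4.6) and moved to about (9.9, 5.8).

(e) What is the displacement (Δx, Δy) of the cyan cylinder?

(-0.4, -0.4)

From the two frames, the cyan cylinder sits at roughly (5.0, 2.0) before and (4.6, 1.6) after.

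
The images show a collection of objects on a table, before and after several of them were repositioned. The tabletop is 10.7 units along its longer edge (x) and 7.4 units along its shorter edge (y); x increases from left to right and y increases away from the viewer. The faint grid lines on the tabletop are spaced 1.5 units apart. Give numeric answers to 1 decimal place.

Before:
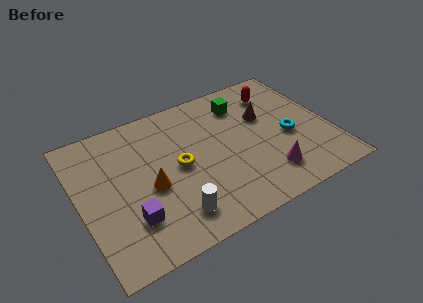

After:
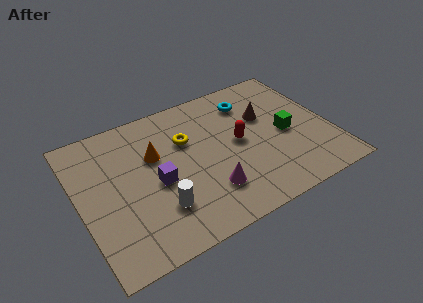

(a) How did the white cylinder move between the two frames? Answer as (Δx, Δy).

(-0.5, 0.6)

The white cylinder started near (3.6, 1.4) and ended near (3.1, 2.0).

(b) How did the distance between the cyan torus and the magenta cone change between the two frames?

+2.6

They were about 2.0 units apart before and 4.6 after — 2.6 units further apart.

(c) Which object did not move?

the brown cone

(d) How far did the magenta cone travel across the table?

2.5

The magenta cone was near (7.7, 1.6) before and (5.2, 1.9) after, so it travelled √(2.5² + 0.3²) ≈ 2.5 units.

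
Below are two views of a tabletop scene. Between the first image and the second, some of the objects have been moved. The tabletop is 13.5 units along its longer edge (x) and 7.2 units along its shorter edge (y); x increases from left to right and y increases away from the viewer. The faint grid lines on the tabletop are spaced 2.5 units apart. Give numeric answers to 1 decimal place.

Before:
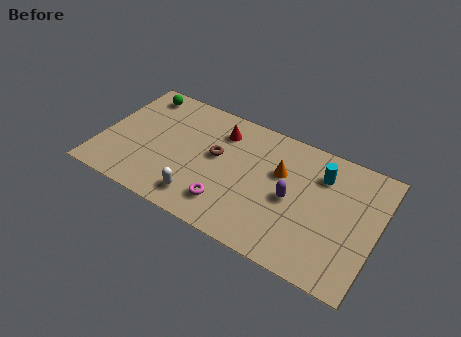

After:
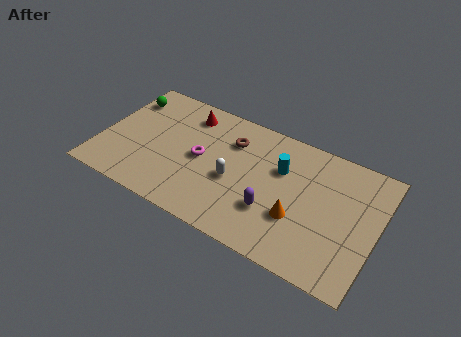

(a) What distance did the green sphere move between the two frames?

0.8

The green sphere moved from about (1.4, 6.2) to (0.8, 5.6), a distance of √(0.6² + 0.6²) ≈ 0.8.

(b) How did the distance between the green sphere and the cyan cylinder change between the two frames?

-1.3

The distance was about 9.2 in the first image and 7.9 in the second, so they moved 1.3 units closer together.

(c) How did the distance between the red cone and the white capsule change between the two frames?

-0.4

Before: roughly 4.3 units apart; after: 3.9. That's 0.4 units closer together.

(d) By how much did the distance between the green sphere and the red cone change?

-1.1

The distance was about 4.2 in the first image and 3.1 in the second, so they moved 1.1 units closer together.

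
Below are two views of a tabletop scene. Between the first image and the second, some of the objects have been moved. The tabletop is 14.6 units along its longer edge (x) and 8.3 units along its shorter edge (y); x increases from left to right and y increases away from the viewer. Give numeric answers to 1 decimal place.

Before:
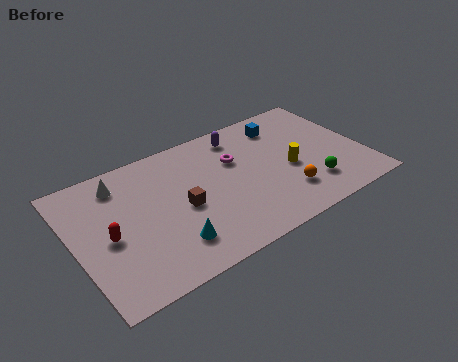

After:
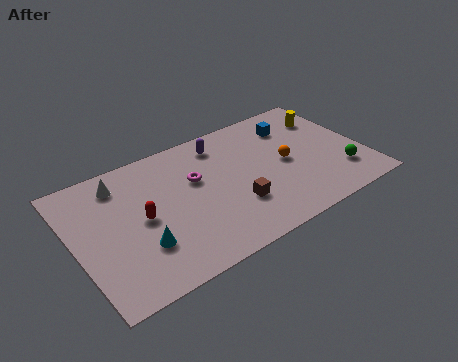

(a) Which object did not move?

the white cone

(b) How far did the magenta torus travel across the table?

2.1

The magenta torus was near (8.3, 5.5) before and (6.2, 5.2) after, so it travelled √(2.1² + 0.3²) ≈ 2.1 units.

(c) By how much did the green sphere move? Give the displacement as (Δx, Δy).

(1.6, 0.1)

The green sphere was at about (11.6, 2.0) and moved to about (13.2, 2.1).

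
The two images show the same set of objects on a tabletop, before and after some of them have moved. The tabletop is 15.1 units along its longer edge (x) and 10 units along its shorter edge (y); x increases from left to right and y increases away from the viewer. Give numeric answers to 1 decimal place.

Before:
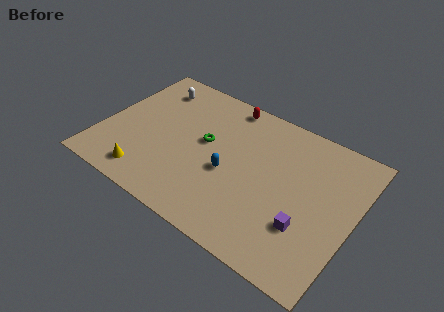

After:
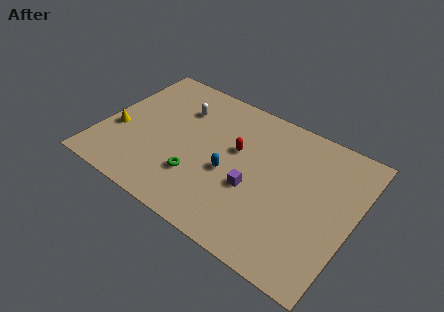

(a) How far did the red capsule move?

3.2

From (6.8, 9.0) to (7.9, 6.0), the red capsule covered √(1.1² + 3.0²) ≈ 3.2 units.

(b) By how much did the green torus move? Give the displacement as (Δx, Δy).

(0.0, -2.7)

The green torus started near (6.1, 5.6) and ended near (6.1, 2.9).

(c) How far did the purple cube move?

3.4

The purple cube moved from about (12.6, 3.1) to (9.3, 3.9), a distance of √(3.3² + 0.8²) ≈ 3.4.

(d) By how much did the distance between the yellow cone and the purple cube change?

-1.1

Before: roughly 9.4 units apart; after: 8.3. That's 1.1 units closer together.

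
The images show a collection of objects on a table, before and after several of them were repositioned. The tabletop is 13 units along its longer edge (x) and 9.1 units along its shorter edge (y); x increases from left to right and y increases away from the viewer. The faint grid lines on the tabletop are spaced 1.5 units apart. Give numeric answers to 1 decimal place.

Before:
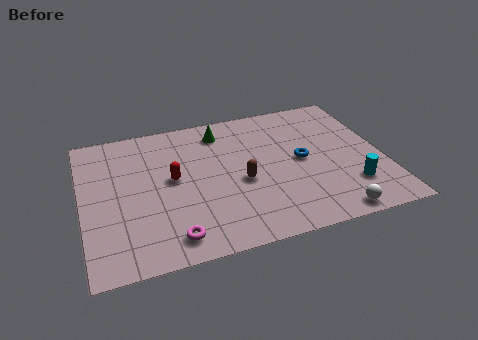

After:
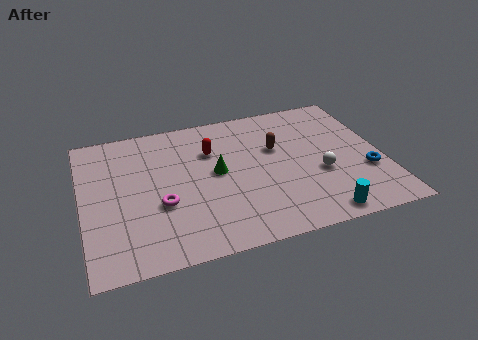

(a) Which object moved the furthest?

the blue torus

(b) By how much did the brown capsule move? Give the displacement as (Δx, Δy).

(1.7, 1.8)

The brown capsule was at about (6.8, 3.9) and moved to about (8.5, 5.7).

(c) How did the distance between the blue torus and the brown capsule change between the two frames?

+1.7

Before: roughly 2.8 units apart; after: 4.5. That's 1.7 units further apart.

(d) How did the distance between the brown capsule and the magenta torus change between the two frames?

+1.6

The distance was about 4.1 in the first image and 5.7 in the second, so they moved 1.6 units further apart.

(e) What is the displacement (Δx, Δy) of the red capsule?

(1.8, 1.4)

From the two frames, the red capsule sits at roughly (3.9, 4.9) before and (5.7, 6.3) after.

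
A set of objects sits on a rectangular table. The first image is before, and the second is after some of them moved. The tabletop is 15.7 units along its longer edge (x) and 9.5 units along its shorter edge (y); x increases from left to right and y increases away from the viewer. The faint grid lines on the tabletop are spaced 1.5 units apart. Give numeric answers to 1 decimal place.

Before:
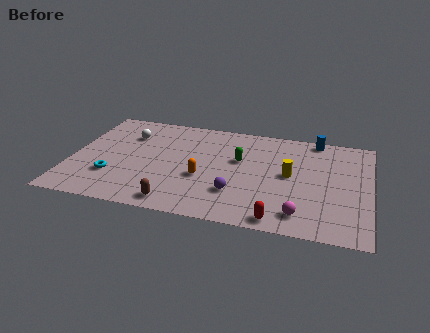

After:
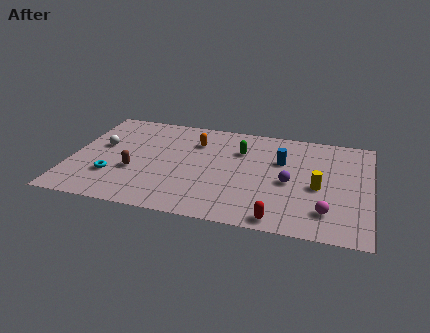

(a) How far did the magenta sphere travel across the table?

1.4

The magenta sphere moved from about (12.2, 1.6) to (13.5, 2.1), a distance of √(1.3² + 0.5²) ≈ 1.4.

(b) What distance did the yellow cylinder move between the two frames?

1.7

The yellow cylinder was near (11.5, 5.0) before and (13.0, 4.2) after, so it travelled √(1.5² + 0.8²) ≈ 1.7 units.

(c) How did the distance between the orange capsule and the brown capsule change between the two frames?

+1.7

They were about 2.9 units apart before and 4.6 after — 1.7 units further apart.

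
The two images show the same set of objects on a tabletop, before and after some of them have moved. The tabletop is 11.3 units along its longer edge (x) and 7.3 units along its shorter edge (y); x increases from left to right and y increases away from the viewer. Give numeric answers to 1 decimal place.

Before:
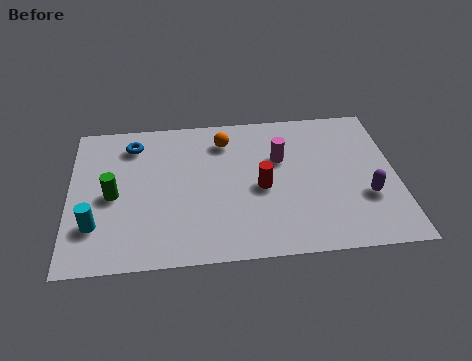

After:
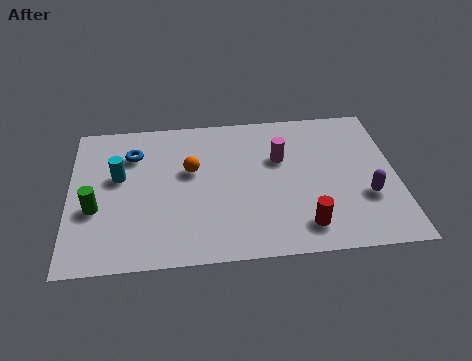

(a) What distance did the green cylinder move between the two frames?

0.8

From (1.5, 3.4) to (0.9, 2.8), the green cylinder covered √(0.6² + 0.6²) ≈ 0.8 units.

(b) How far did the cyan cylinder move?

2.4

The cyan cylinder was near (0.9, 2.0) before and (1.7, 4.3) after, so it travelled √(0.8² + 2.3²) ≈ 2.4 units.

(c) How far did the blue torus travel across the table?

0.5

From (2.2, 5.9) to (2.2, 5.4), the blue torus covered √(0.0² + 0.5²) ≈ 0.5 units.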